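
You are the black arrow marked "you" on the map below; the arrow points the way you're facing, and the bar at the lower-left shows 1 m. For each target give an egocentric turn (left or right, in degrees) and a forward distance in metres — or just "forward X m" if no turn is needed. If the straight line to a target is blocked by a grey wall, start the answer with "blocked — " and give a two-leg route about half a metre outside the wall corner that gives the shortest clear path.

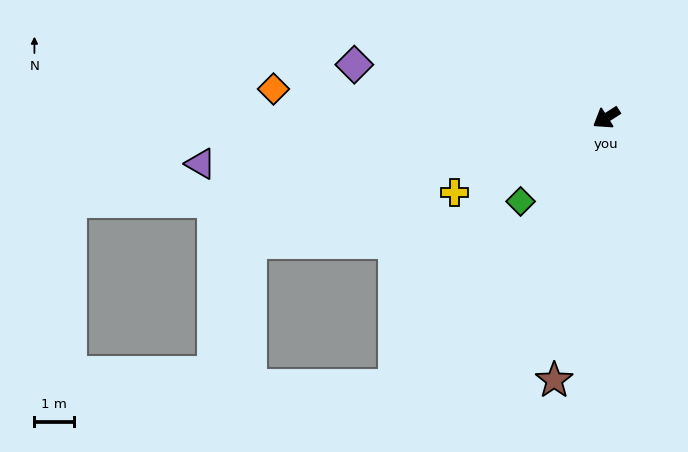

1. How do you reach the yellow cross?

turn right 6°, forward 4.3 m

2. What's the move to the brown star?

turn left 46°, forward 6.8 m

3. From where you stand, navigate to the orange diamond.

turn right 37°, forward 8.5 m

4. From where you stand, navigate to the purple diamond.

turn right 44°, forward 6.5 m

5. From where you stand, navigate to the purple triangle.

turn right 26°, forward 10.4 m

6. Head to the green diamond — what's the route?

turn left 12°, forward 3.0 m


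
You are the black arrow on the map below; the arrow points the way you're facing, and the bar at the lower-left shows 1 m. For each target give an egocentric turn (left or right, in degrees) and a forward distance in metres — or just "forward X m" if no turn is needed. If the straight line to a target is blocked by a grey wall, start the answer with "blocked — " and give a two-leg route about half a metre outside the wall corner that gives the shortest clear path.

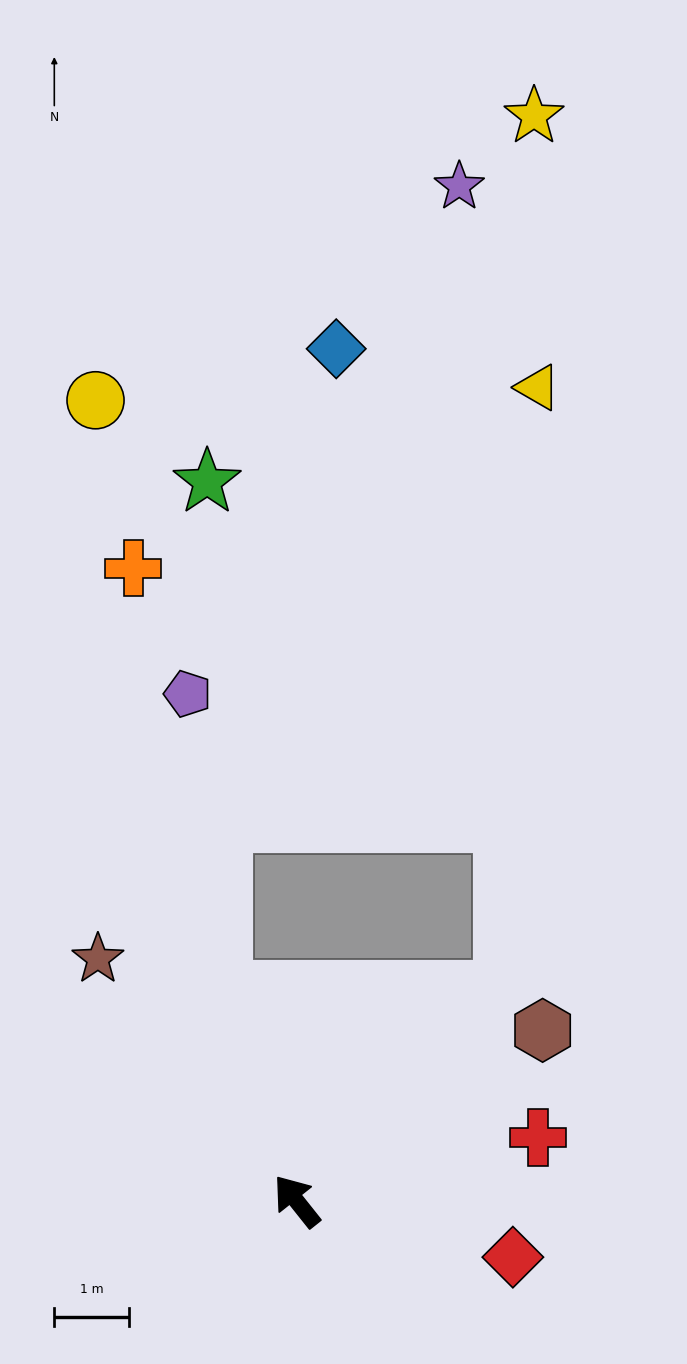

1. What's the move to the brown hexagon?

turn right 94°, forward 4.0 m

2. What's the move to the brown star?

forward 4.2 m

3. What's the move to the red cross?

turn right 114°, forward 3.4 m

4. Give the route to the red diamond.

turn right 143°, forward 3.0 m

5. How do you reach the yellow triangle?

blocked — turn right 84°, forward 4.0 m, then turn left 42°, forward 8.2 m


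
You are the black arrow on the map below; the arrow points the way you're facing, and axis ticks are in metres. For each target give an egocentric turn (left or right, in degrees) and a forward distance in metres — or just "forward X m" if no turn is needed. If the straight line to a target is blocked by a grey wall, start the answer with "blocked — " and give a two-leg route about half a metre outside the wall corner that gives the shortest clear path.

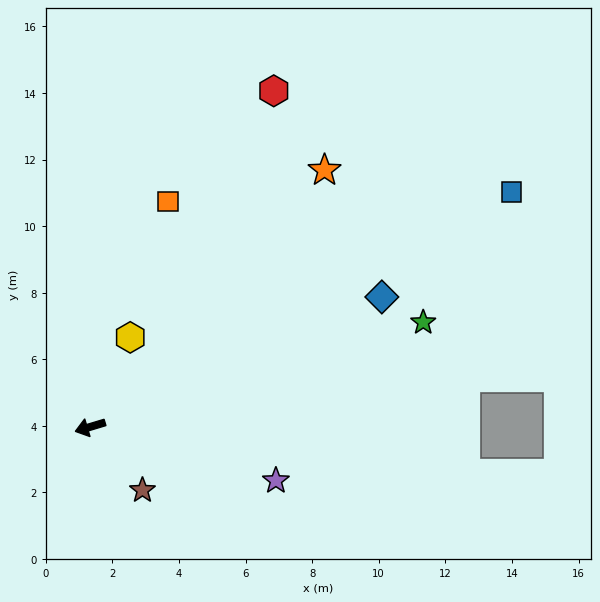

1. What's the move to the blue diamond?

turn right 173°, forward 9.6 m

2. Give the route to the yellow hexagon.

turn right 131°, forward 2.9 m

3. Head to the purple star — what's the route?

turn left 147°, forward 5.8 m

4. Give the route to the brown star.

turn left 113°, forward 2.5 m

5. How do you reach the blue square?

turn right 168°, forward 14.5 m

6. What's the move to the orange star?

turn right 149°, forward 10.4 m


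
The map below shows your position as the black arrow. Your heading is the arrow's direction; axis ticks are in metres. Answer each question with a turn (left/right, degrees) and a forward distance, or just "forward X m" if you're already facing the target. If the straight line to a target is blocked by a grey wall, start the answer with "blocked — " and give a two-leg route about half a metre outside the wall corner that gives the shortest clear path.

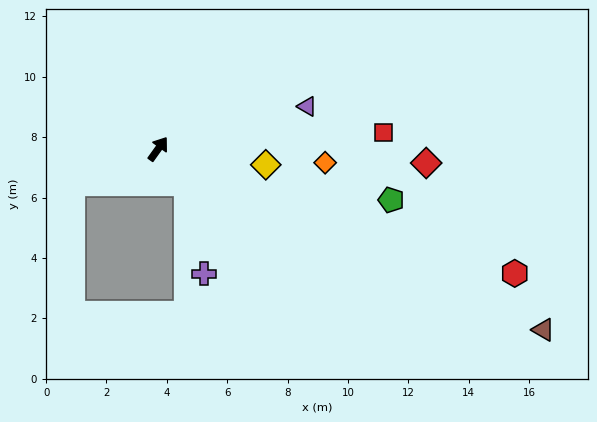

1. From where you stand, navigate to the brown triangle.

turn right 80°, forward 14.1 m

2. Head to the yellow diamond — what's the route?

turn right 63°, forward 3.6 m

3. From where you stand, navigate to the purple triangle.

turn right 39°, forward 5.1 m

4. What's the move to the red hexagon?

turn right 74°, forward 12.5 m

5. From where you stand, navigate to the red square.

turn right 50°, forward 7.5 m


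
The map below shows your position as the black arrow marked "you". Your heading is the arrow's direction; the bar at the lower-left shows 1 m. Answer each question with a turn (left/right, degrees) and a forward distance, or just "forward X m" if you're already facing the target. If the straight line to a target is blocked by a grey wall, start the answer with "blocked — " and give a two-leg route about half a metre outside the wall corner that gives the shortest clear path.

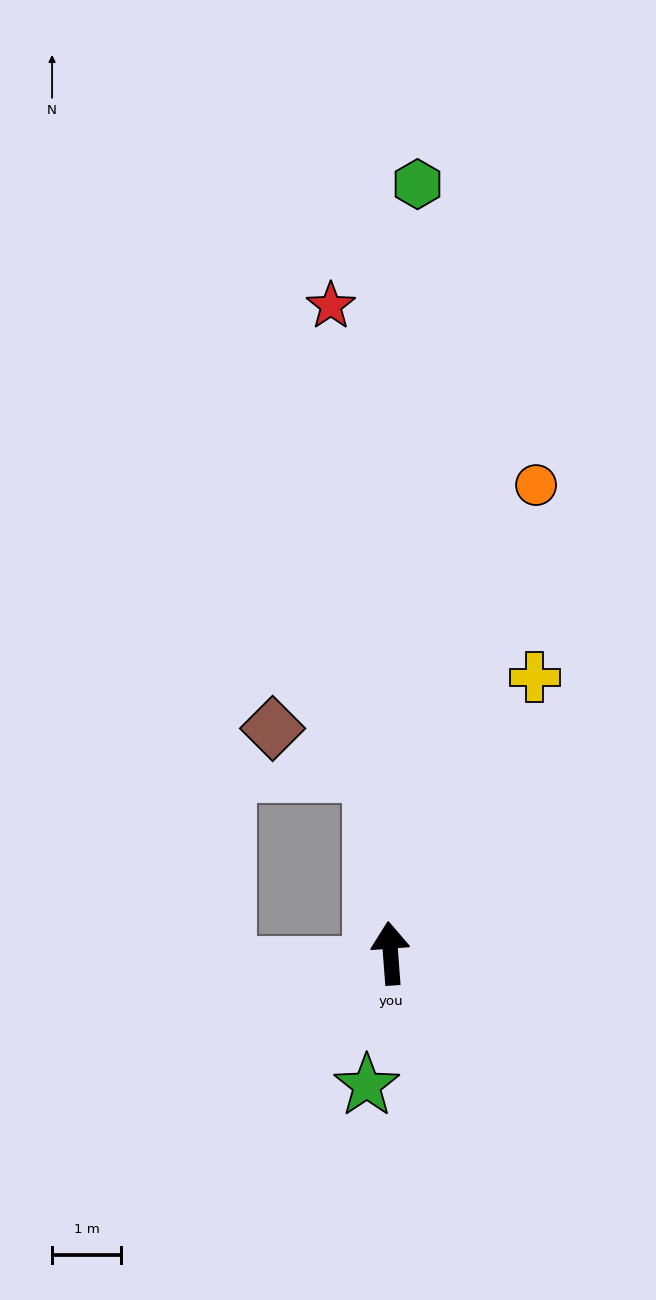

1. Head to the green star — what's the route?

turn left 166°, forward 1.9 m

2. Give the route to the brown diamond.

blocked — forward 2.6 m, then turn left 61°, forward 1.6 m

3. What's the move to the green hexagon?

turn right 6°, forward 11.2 m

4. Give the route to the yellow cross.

turn right 32°, forward 4.5 m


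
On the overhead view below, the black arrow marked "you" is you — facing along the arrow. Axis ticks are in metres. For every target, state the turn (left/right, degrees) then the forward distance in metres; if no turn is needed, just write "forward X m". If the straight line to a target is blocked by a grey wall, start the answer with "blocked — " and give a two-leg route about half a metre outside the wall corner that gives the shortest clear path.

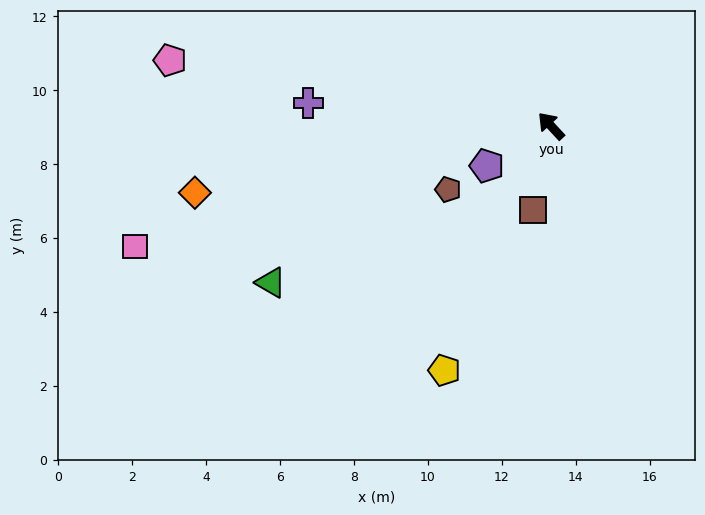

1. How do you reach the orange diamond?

turn left 58°, forward 9.8 m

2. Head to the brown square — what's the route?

turn left 125°, forward 2.3 m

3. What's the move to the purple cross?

turn left 42°, forward 6.6 m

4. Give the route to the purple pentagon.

turn left 79°, forward 2.0 m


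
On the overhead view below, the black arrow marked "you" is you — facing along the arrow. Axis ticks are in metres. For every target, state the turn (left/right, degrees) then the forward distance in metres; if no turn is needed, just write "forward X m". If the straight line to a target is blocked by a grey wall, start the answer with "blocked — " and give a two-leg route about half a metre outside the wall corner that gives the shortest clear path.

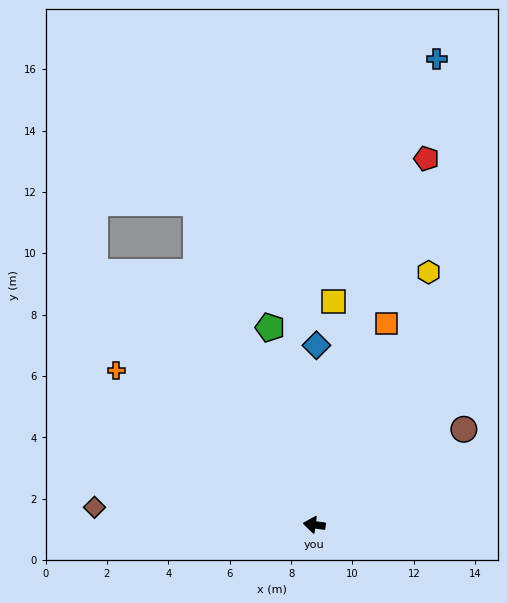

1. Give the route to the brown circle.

turn right 140°, forward 5.8 m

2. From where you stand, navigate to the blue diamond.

turn right 83°, forward 5.8 m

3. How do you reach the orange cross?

turn right 30°, forward 8.2 m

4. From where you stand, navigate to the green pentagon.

turn right 70°, forward 6.6 m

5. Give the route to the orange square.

turn right 102°, forward 7.0 m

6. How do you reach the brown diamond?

turn left 3°, forward 7.2 m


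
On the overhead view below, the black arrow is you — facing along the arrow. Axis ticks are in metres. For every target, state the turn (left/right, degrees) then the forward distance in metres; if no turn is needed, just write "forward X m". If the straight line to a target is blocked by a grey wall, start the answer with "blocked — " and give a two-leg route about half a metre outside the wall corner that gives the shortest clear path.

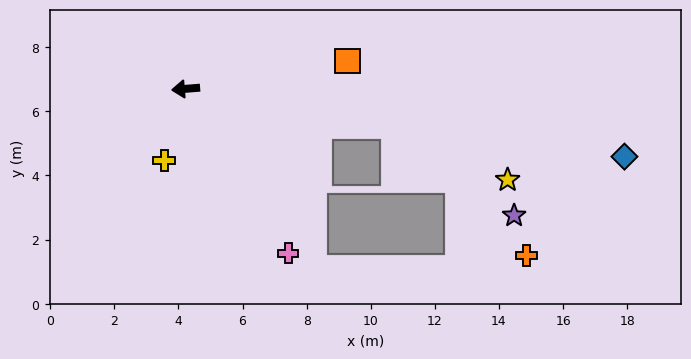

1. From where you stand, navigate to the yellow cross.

turn left 69°, forward 2.3 m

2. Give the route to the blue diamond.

turn left 167°, forward 13.9 m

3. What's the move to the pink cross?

turn left 117°, forward 6.0 m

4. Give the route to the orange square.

turn right 175°, forward 5.1 m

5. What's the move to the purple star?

blocked — turn left 165°, forward 6.6 m, then turn right 27°, forward 4.7 m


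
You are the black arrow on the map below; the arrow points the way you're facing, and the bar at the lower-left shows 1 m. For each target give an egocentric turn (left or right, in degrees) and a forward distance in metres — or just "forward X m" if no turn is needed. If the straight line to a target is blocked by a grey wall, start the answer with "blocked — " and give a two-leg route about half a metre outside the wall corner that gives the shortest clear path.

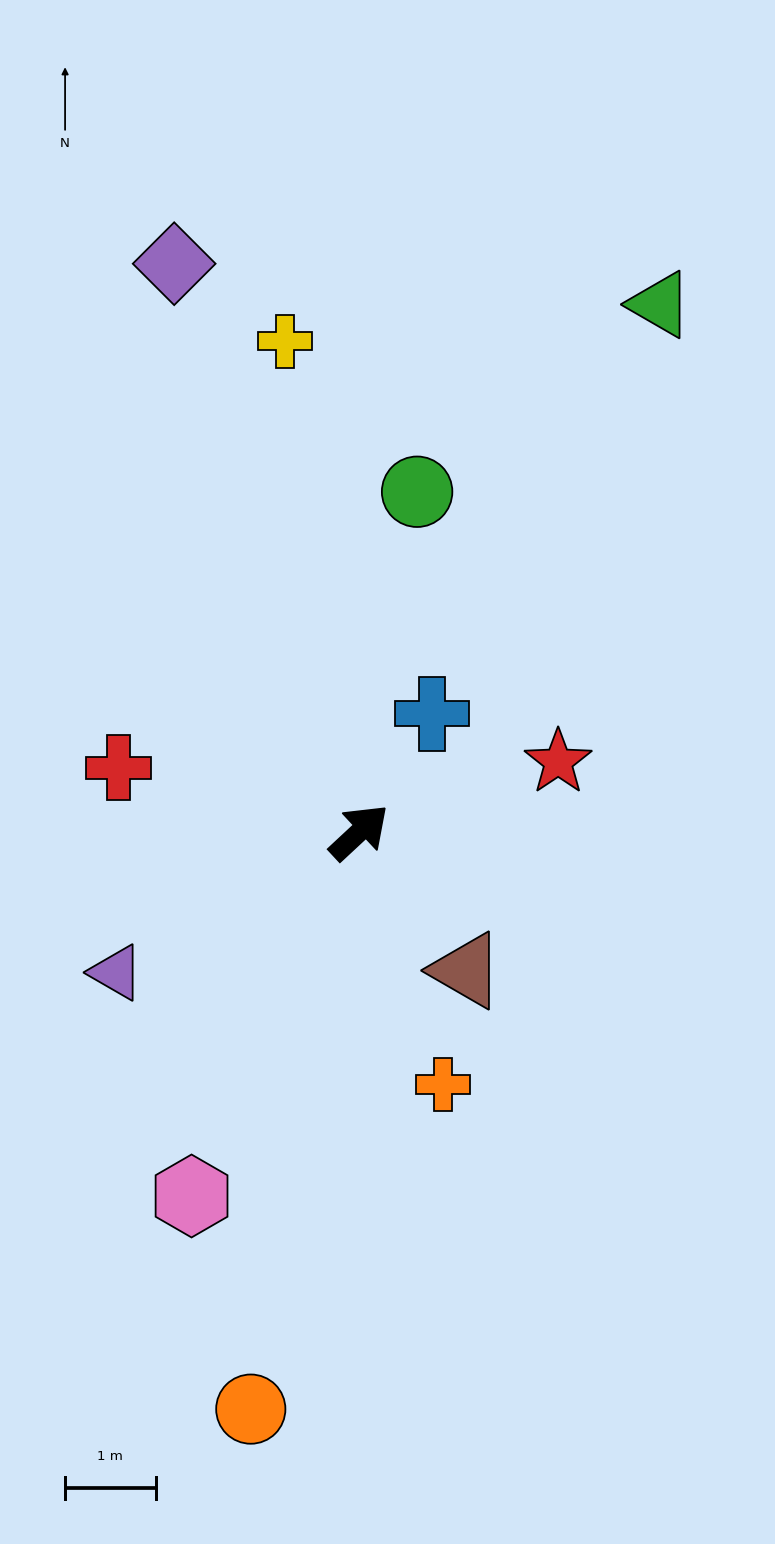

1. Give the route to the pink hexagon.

turn right 158°, forward 4.4 m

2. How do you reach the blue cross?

turn left 15°, forward 1.5 m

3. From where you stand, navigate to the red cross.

turn left 122°, forward 2.7 m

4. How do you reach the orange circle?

turn right 144°, forward 6.5 m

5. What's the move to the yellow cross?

turn left 56°, forward 5.5 m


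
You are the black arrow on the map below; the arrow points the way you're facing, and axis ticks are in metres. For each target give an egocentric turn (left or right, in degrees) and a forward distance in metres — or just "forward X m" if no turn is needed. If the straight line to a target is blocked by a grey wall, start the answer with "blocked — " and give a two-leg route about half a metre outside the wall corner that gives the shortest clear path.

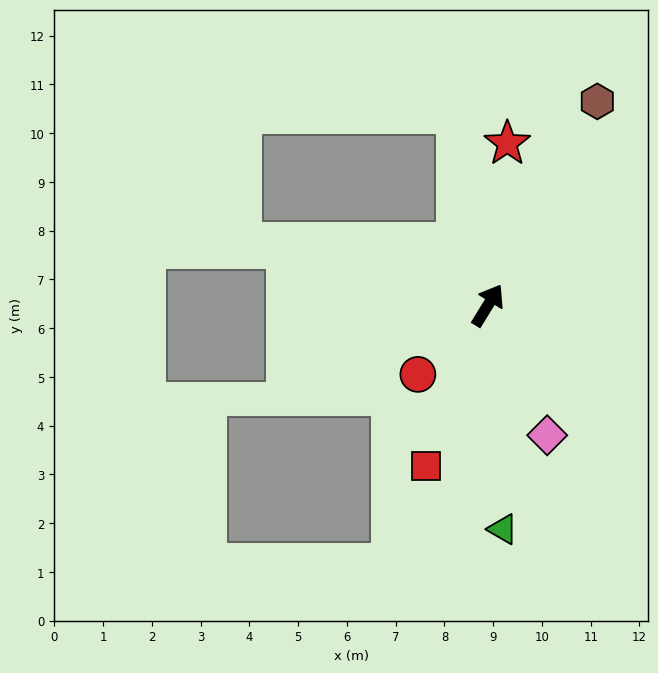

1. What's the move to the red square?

turn right 170°, forward 3.5 m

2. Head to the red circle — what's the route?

turn left 166°, forward 2.0 m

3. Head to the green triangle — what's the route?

turn right 145°, forward 4.6 m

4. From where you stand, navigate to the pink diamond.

turn right 124°, forward 2.9 m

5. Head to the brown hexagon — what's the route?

turn left 3°, forward 4.7 m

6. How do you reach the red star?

turn left 25°, forward 3.3 m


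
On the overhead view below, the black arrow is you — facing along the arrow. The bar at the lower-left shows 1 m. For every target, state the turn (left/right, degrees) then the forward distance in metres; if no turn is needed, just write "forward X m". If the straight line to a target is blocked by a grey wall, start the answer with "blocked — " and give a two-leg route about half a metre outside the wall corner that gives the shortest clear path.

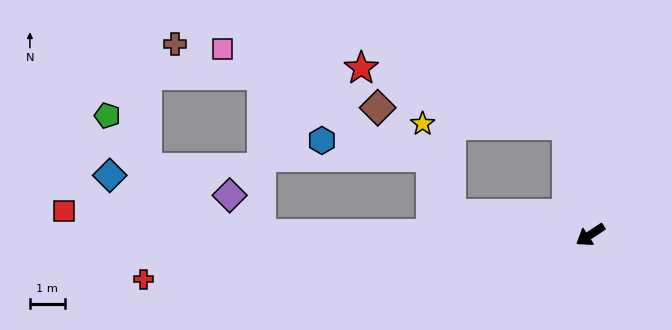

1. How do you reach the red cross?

turn right 28°, forward 13.0 m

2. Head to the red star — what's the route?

blocked — turn right 111°, forward 3.2 m, then turn left 62°, forward 6.2 m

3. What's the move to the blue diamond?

blocked — turn right 34°, forward 9.5 m, then turn right 20°, forward 4.7 m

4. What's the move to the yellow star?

blocked — turn right 42°, forward 4.0 m, then turn right 63°, forward 2.7 m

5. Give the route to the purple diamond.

blocked — turn right 34°, forward 9.5 m, then turn right 49°, forward 1.4 m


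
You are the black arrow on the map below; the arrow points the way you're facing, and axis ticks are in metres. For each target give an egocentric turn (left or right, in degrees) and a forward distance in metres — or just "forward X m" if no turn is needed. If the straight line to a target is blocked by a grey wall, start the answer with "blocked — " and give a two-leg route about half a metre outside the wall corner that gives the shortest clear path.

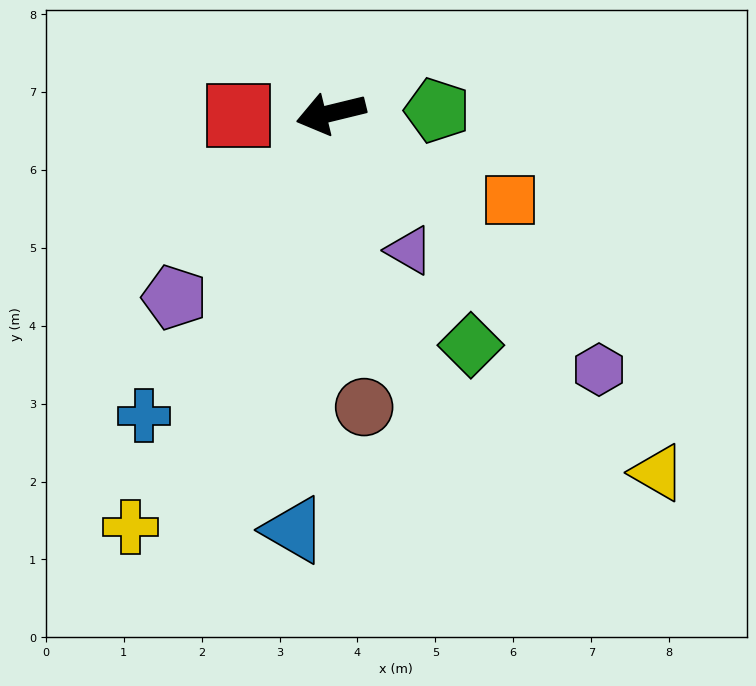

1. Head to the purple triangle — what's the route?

turn left 106°, forward 2.0 m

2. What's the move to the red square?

turn right 12°, forward 1.2 m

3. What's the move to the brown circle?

turn left 83°, forward 3.8 m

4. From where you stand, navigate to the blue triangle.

turn left 71°, forward 5.4 m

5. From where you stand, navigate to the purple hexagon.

turn left 123°, forward 4.8 m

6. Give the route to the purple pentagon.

turn left 36°, forward 3.1 m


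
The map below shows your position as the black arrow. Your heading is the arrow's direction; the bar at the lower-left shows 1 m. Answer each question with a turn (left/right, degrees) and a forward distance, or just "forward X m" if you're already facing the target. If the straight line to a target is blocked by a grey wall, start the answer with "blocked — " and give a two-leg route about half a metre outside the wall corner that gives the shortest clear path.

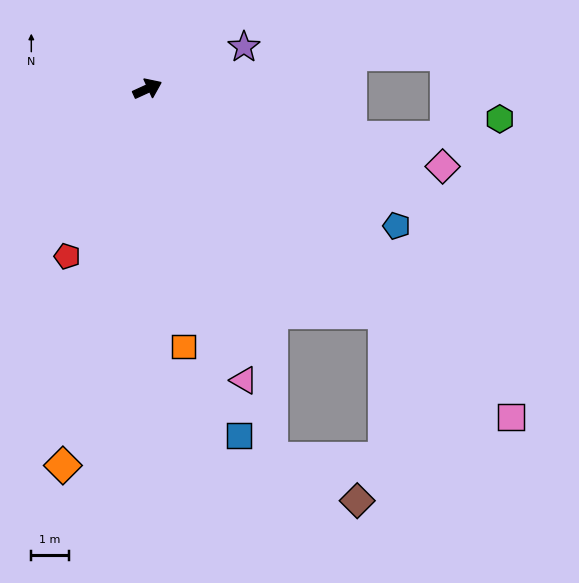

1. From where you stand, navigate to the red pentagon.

turn right 140°, forward 5.0 m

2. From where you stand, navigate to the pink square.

turn right 67°, forward 13.1 m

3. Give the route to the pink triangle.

turn right 96°, forward 8.2 m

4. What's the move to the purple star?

forward 2.8 m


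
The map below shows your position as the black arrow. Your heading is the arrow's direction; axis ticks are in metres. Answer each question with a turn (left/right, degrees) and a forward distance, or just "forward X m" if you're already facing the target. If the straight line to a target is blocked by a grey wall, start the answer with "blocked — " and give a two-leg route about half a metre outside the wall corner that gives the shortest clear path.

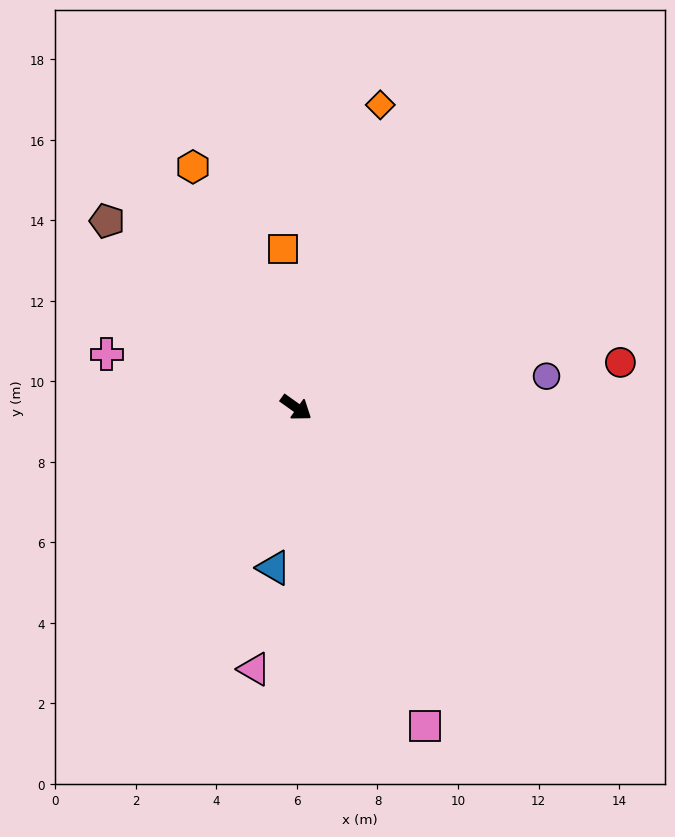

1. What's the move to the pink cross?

turn right 160°, forward 4.9 m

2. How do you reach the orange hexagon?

turn left 149°, forward 6.5 m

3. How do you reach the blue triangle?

turn right 62°, forward 4.0 m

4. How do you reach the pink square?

turn right 32°, forward 8.5 m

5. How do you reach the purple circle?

turn left 43°, forward 6.3 m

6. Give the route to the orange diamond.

turn left 110°, forward 7.8 m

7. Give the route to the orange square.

turn left 130°, forward 4.0 m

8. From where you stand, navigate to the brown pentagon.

turn left 171°, forward 6.6 m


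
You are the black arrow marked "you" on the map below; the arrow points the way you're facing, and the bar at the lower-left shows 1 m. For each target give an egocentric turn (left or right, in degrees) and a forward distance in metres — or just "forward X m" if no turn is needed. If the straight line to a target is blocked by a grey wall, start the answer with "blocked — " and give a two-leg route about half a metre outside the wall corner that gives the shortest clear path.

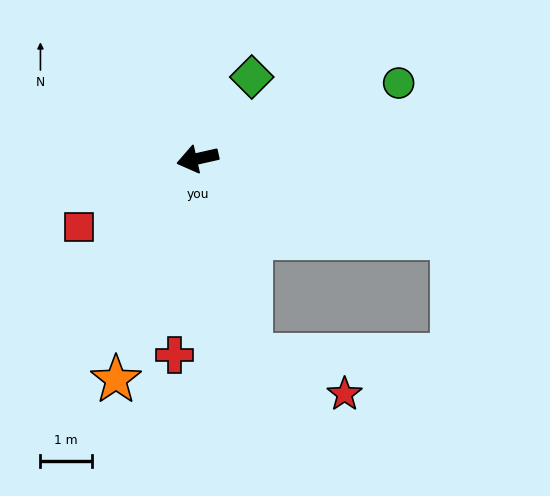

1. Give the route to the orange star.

turn left 57°, forward 4.6 m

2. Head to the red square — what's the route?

turn left 17°, forward 2.7 m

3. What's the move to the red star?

blocked — turn left 92°, forward 4.0 m, then turn left 53°, forward 2.0 m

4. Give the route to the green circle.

turn right 172°, forward 4.2 m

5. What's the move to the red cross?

turn left 71°, forward 3.9 m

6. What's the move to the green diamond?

turn right 136°, forward 1.9 m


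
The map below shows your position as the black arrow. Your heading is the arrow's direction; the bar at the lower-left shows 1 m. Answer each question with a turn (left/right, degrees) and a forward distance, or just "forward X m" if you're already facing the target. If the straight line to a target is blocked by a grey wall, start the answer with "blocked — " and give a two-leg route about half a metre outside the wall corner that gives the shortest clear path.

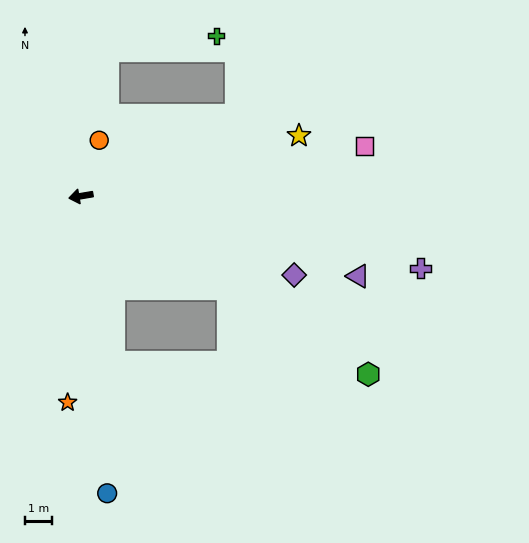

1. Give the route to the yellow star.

turn right 174°, forward 8.4 m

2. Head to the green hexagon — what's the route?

turn left 139°, forward 12.6 m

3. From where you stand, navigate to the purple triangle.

turn left 154°, forward 10.7 m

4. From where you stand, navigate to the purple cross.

turn left 158°, forward 12.9 m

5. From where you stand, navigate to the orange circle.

turn right 118°, forward 2.2 m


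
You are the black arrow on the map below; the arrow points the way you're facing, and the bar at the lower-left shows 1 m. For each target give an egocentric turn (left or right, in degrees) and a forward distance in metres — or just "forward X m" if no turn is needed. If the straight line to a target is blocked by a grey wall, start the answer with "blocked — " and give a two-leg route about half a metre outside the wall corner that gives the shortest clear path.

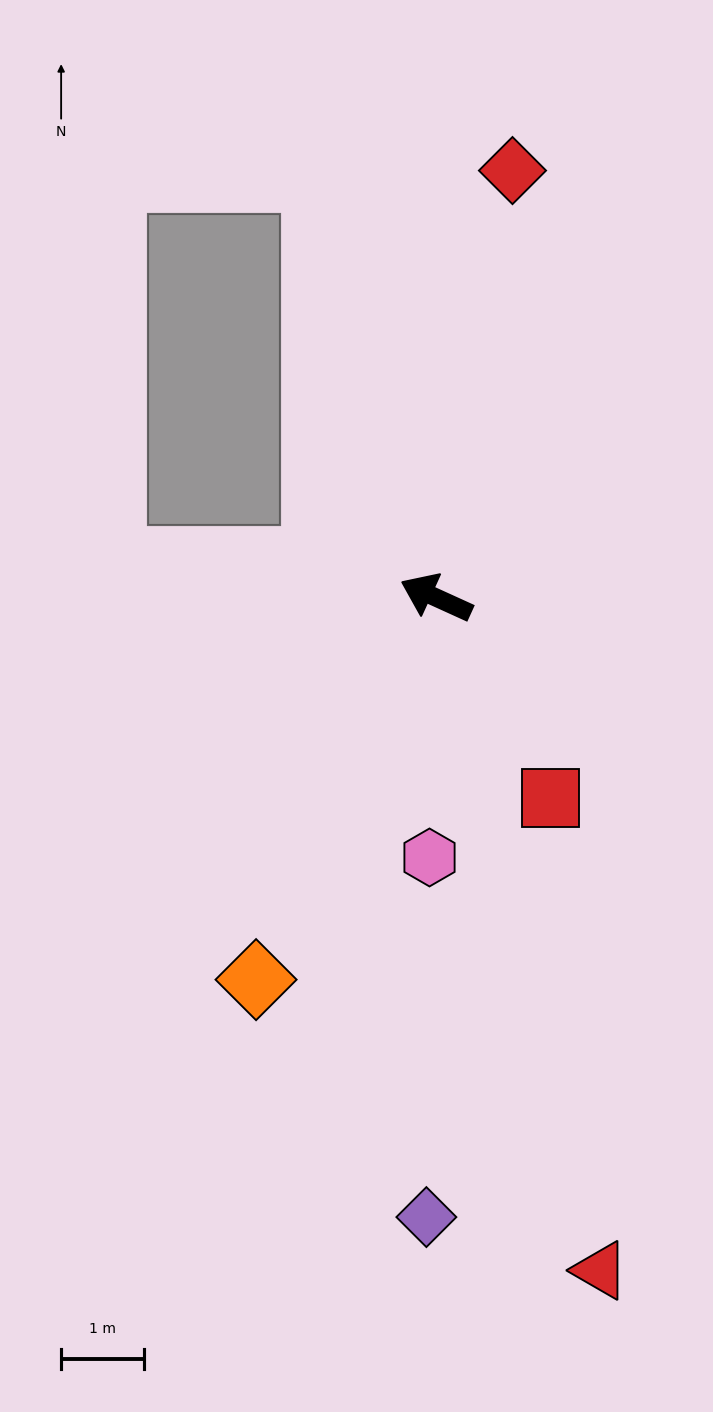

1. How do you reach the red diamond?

turn right 76°, forward 5.2 m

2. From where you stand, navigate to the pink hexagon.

turn left 113°, forward 3.1 m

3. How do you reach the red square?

turn left 144°, forward 2.8 m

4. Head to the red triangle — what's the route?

turn left 128°, forward 8.3 m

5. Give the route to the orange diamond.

turn left 89°, forward 5.1 m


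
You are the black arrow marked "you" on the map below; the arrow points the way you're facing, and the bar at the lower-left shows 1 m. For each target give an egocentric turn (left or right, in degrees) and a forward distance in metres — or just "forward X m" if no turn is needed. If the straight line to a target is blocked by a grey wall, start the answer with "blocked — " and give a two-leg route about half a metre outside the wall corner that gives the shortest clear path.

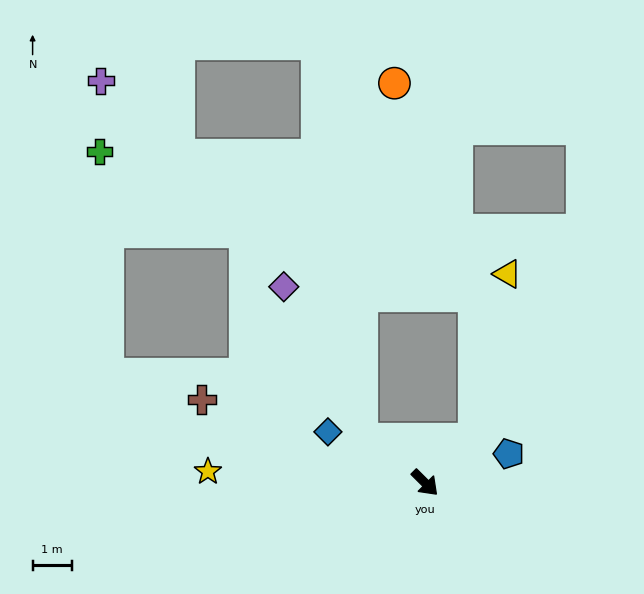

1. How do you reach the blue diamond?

turn right 163°, forward 2.8 m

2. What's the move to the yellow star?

turn right 138°, forward 5.5 m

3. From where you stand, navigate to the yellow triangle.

blocked — turn left 86°, forward 1.7 m, then turn left 38°, forward 4.3 m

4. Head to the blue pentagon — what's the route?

turn left 64°, forward 2.3 m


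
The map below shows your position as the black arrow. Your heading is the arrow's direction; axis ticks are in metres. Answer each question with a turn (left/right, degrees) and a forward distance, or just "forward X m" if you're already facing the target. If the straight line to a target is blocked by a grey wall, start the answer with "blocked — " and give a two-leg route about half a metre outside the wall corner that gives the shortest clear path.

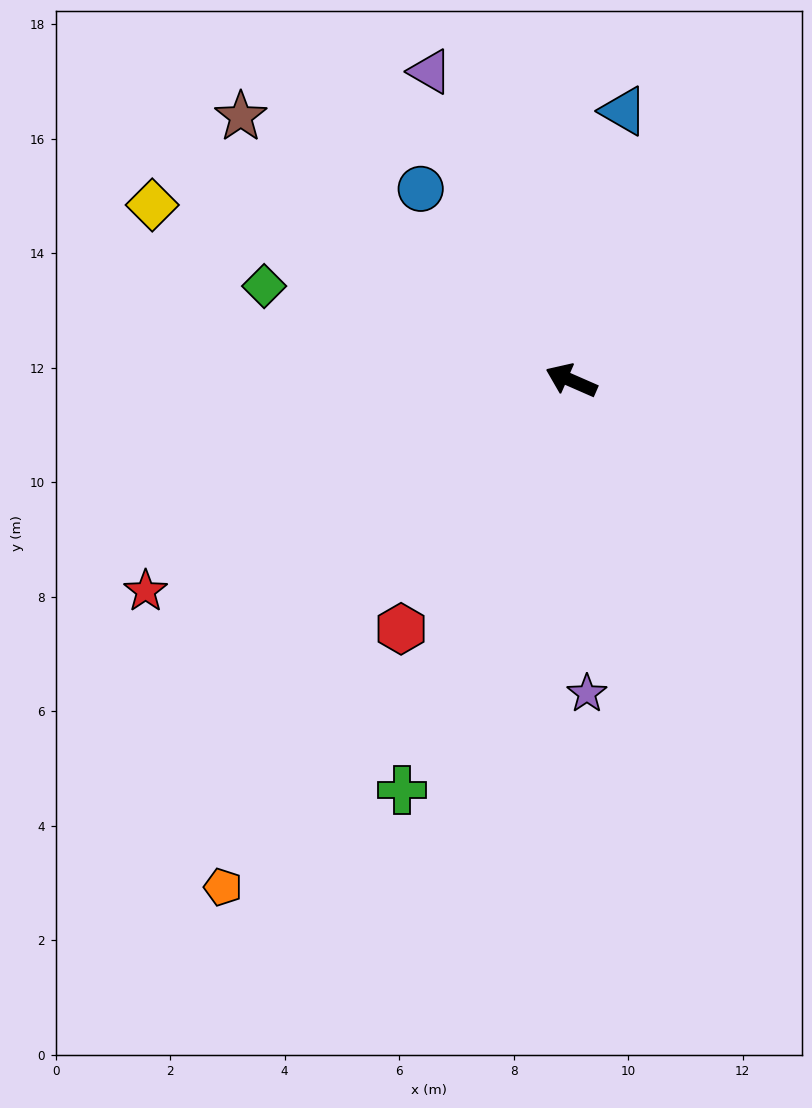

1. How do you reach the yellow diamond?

forward 7.9 m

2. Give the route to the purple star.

turn left 117°, forward 5.5 m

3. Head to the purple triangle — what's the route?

turn right 42°, forward 5.9 m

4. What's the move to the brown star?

turn right 15°, forward 7.4 m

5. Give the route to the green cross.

turn left 91°, forward 7.7 m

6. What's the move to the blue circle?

turn right 28°, forward 4.3 m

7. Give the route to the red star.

turn left 50°, forward 8.3 m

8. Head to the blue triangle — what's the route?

turn right 77°, forward 4.8 m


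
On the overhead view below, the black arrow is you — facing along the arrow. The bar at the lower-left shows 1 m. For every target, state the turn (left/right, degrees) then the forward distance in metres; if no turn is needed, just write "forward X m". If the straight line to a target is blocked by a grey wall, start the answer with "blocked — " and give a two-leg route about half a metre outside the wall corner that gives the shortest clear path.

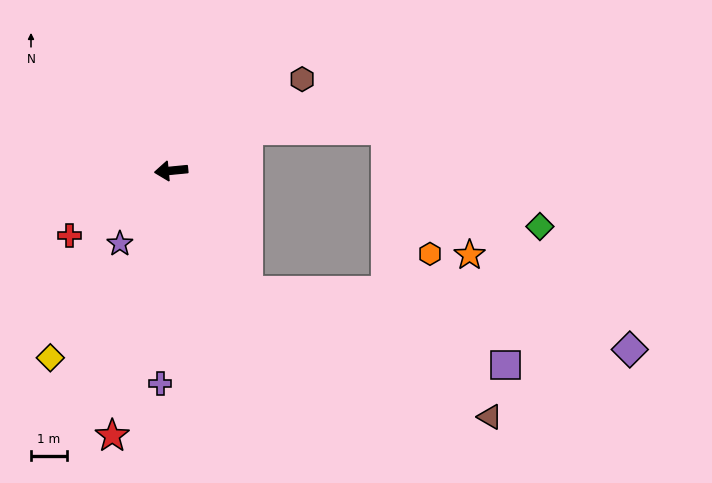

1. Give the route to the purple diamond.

blocked — turn left 117°, forward 4.0 m, then turn left 49°, forward 10.8 m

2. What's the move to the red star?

turn left 72°, forward 7.6 m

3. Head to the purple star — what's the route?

turn left 49°, forward 2.5 m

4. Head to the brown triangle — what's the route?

blocked — turn left 117°, forward 4.0 m, then turn left 30°, forward 7.7 m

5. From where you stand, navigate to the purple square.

blocked — turn left 117°, forward 4.0 m, then turn left 41°, forward 7.5 m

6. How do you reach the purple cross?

turn left 82°, forward 6.0 m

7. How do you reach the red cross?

turn left 27°, forward 3.4 m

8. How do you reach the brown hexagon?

turn right 151°, forward 4.5 m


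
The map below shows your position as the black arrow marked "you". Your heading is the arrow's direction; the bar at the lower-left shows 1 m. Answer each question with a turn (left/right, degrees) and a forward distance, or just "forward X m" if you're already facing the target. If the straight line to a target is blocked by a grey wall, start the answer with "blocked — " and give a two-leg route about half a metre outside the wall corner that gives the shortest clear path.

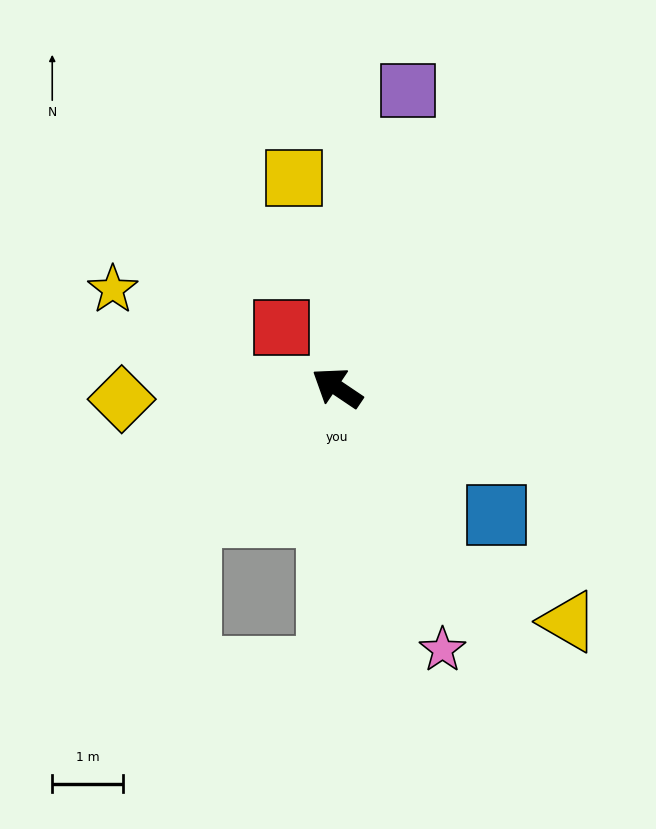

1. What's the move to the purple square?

turn right 69°, forward 4.3 m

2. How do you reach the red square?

turn right 13°, forward 1.2 m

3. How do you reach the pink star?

turn left 146°, forward 4.0 m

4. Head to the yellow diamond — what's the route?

turn left 37°, forward 3.0 m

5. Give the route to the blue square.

turn left 175°, forward 2.9 m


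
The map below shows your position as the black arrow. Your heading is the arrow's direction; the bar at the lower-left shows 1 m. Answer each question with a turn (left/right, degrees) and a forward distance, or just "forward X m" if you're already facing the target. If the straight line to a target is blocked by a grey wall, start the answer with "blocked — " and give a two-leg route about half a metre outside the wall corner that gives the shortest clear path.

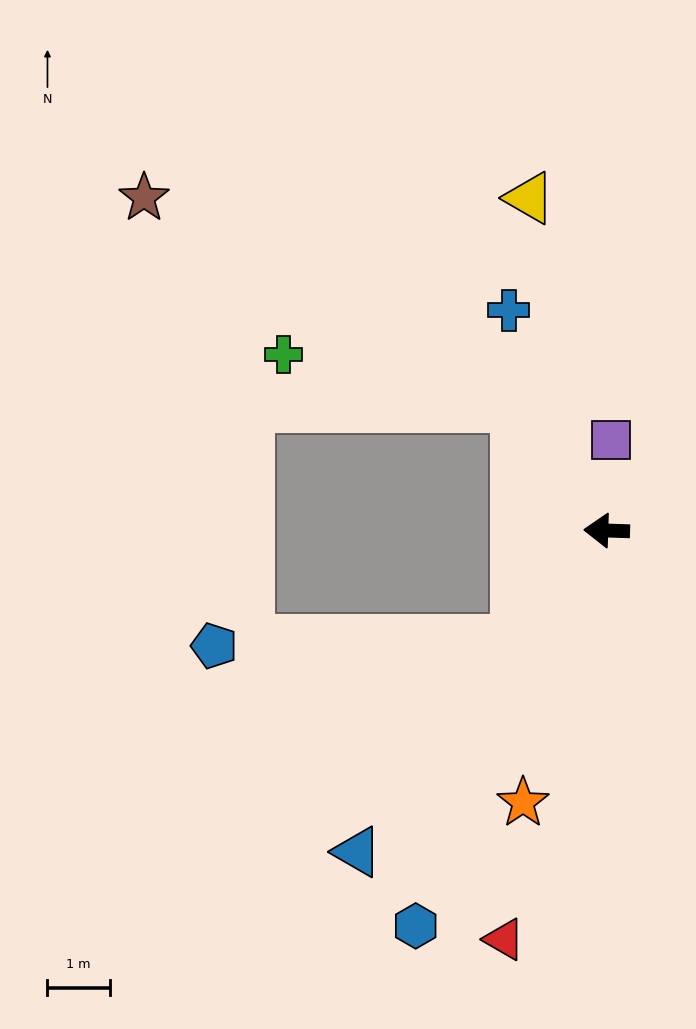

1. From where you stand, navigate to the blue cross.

turn right 64°, forward 3.9 m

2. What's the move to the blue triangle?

turn left 54°, forward 6.5 m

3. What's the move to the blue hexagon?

turn left 66°, forward 7.1 m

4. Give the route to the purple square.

turn right 91°, forward 1.5 m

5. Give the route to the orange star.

turn left 75°, forward 4.6 m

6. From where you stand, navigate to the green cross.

blocked — turn right 52°, forward 2.5 m, then turn left 42°, forward 3.8 m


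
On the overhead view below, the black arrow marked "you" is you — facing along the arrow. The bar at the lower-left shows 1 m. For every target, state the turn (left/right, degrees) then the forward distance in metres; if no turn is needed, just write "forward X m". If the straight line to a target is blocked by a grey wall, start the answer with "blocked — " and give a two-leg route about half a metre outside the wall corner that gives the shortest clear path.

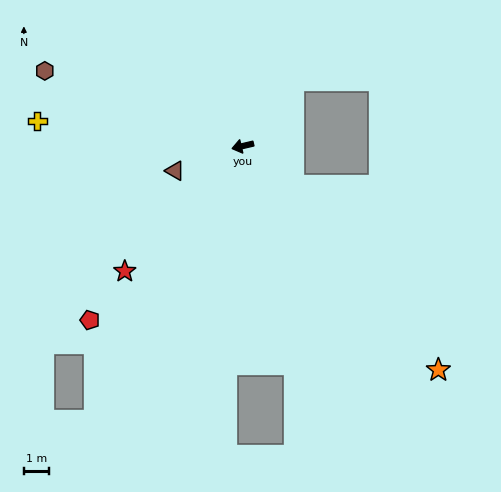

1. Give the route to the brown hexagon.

turn right 34°, forward 8.4 m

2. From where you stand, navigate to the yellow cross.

turn right 20°, forward 8.3 m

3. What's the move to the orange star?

turn left 118°, forward 11.9 m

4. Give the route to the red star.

turn left 34°, forward 6.9 m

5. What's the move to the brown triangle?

turn left 7°, forward 2.9 m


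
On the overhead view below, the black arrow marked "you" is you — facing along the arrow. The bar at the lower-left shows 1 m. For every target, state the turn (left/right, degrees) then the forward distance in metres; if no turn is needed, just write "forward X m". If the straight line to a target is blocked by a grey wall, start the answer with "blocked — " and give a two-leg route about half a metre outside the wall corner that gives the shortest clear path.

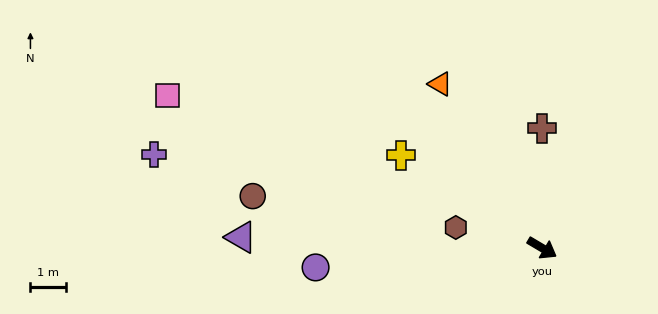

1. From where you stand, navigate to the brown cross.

turn left 121°, forward 3.4 m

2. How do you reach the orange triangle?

turn left 152°, forward 5.5 m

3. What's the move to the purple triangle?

turn right 151°, forward 8.5 m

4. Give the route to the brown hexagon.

turn right 163°, forward 2.5 m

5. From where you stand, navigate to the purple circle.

turn right 144°, forward 6.4 m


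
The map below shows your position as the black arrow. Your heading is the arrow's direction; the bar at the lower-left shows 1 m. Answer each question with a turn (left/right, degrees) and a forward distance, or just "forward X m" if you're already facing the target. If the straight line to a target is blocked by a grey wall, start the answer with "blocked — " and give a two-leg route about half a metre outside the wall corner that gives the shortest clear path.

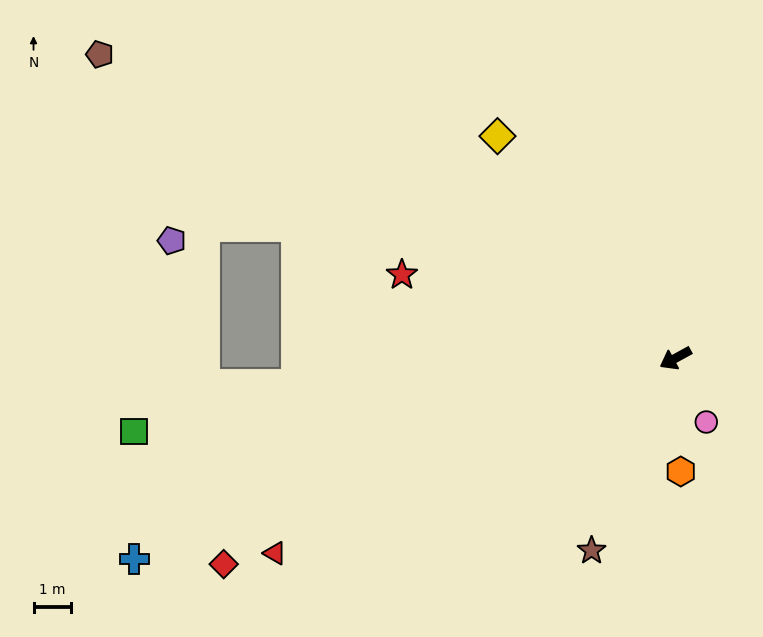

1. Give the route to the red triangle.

turn right 3°, forward 11.8 m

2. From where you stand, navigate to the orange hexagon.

turn left 64°, forward 3.0 m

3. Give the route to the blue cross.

turn right 8°, forward 15.3 m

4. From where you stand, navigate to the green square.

turn right 21°, forward 14.5 m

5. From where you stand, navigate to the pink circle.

turn left 87°, forward 1.9 m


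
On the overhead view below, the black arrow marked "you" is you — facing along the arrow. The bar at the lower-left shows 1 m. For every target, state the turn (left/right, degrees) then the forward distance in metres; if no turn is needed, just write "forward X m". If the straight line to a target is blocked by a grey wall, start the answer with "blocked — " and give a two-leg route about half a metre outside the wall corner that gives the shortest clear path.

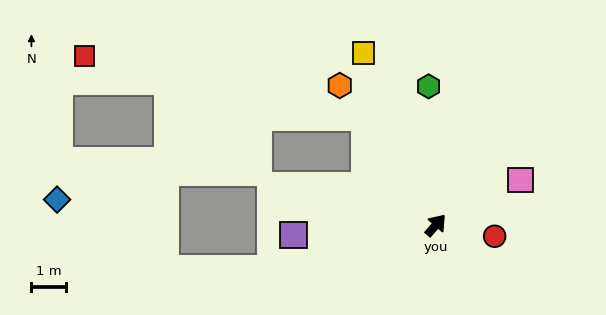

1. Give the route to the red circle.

turn right 60°, forward 1.7 m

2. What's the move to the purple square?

turn left 135°, forward 4.1 m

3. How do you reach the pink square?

turn right 21°, forward 2.8 m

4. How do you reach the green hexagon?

turn left 44°, forward 4.0 m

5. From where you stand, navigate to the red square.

blocked — turn left 74°, forward 3.7 m, then turn left 45°, forward 8.3 m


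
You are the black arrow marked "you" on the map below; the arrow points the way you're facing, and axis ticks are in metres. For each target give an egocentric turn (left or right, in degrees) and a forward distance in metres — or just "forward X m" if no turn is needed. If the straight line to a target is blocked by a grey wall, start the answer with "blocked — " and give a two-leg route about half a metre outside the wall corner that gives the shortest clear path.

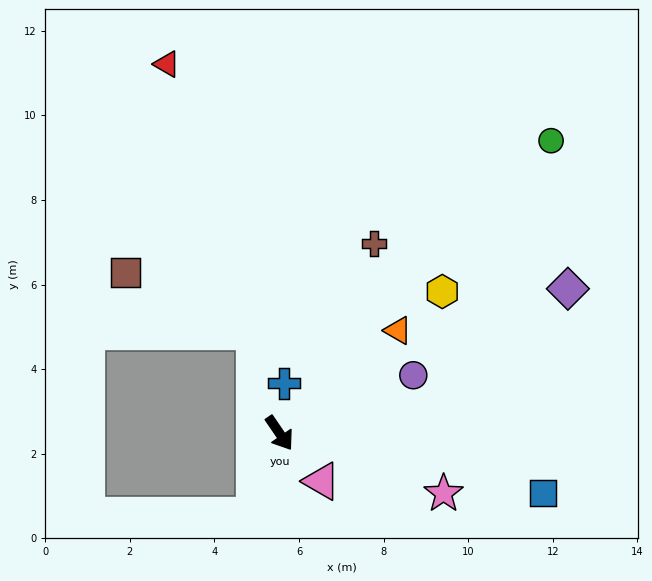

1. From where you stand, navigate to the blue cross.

turn left 140°, forward 1.2 m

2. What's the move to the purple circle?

turn left 79°, forward 3.4 m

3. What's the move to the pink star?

turn left 35°, forward 4.1 m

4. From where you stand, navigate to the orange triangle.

turn left 97°, forward 3.7 m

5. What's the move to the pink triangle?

turn left 7°, forward 1.5 m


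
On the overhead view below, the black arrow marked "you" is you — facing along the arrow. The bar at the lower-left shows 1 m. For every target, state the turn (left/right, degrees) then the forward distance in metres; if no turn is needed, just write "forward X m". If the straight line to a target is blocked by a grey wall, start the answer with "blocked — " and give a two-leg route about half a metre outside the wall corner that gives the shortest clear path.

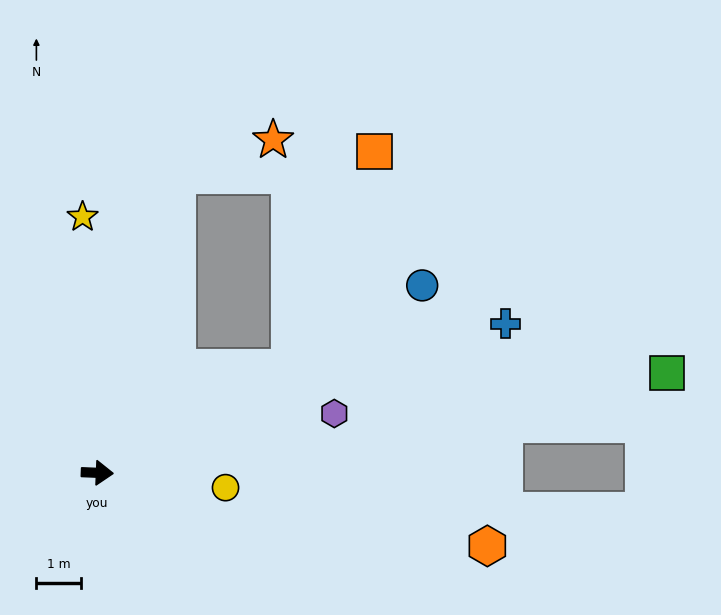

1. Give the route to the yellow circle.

turn right 4°, forward 2.9 m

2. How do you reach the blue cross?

turn left 22°, forward 9.8 m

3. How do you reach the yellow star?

turn left 96°, forward 5.8 m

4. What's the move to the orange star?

blocked — turn left 77°, forward 7.0 m, then turn right 55°, forward 2.3 m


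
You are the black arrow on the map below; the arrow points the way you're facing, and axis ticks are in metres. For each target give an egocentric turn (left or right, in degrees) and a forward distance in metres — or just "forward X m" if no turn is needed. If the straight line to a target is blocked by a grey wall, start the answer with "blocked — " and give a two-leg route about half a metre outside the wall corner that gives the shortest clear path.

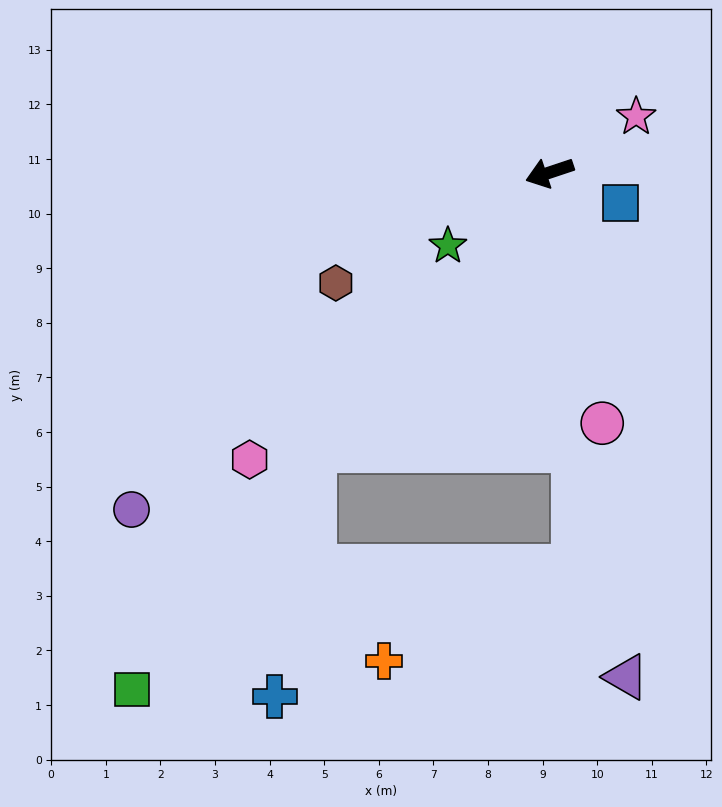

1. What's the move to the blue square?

turn left 138°, forward 1.4 m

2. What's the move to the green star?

turn left 17°, forward 2.3 m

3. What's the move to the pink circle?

turn left 83°, forward 4.7 m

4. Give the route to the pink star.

turn right 166°, forward 1.9 m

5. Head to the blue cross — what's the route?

blocked — turn left 31°, forward 6.7 m, then turn left 32°, forward 4.6 m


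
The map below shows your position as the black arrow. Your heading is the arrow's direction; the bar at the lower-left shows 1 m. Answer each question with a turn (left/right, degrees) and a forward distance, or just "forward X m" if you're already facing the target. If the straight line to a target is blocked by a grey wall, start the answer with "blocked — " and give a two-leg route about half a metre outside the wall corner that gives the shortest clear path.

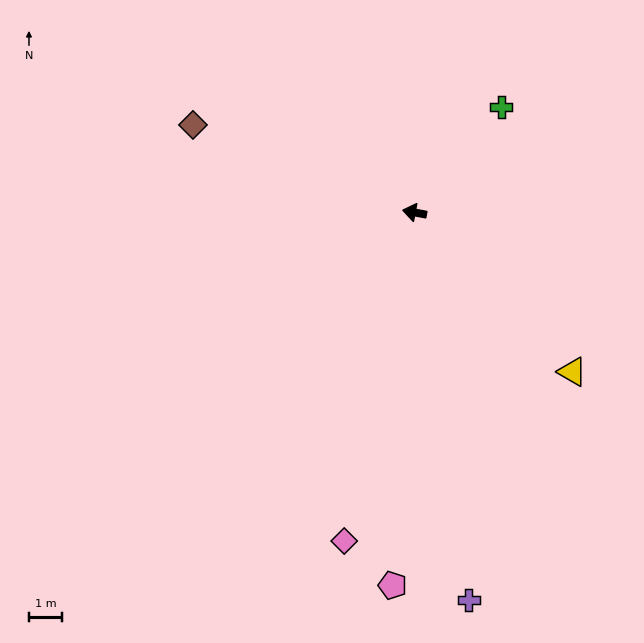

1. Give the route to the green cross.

turn right 119°, forward 4.1 m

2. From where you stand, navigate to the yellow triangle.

turn left 145°, forward 6.7 m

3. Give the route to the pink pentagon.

turn left 97°, forward 11.2 m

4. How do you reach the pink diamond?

turn left 89°, forward 10.1 m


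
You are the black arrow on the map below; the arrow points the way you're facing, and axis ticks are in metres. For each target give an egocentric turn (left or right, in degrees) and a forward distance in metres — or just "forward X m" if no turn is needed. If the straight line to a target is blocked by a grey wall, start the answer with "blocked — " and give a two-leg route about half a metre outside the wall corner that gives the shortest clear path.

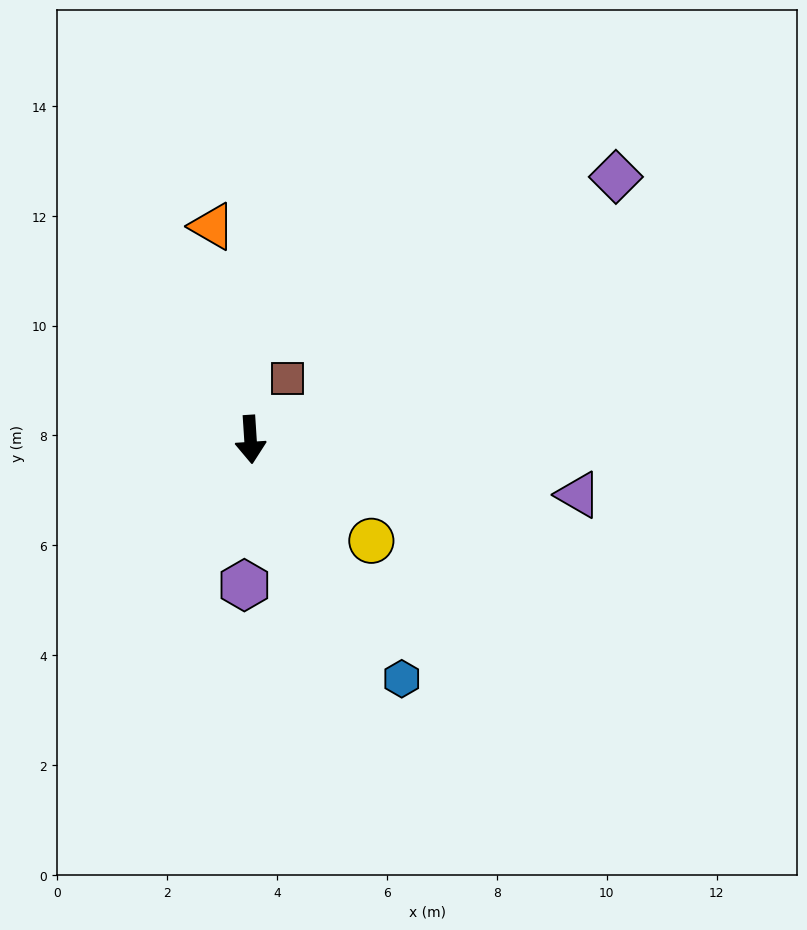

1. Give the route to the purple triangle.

turn left 77°, forward 6.1 m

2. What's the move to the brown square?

turn left 145°, forward 1.3 m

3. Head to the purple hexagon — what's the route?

turn right 6°, forward 2.7 m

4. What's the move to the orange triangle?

turn right 174°, forward 3.9 m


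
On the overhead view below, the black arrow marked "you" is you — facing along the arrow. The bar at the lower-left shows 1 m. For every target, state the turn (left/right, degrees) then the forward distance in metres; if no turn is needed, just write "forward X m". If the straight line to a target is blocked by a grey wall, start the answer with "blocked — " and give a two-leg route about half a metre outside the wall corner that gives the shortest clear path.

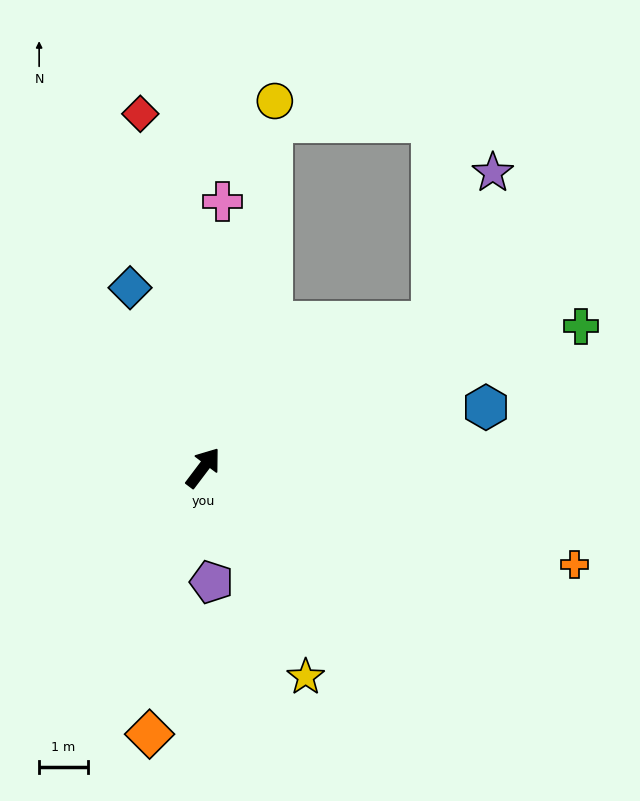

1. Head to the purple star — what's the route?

blocked — turn right 20°, forward 5.6 m, then turn left 35°, forward 3.3 m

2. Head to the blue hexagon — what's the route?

turn right 41°, forward 6.0 m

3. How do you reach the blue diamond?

turn left 59°, forward 4.0 m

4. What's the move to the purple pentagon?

turn right 139°, forward 2.4 m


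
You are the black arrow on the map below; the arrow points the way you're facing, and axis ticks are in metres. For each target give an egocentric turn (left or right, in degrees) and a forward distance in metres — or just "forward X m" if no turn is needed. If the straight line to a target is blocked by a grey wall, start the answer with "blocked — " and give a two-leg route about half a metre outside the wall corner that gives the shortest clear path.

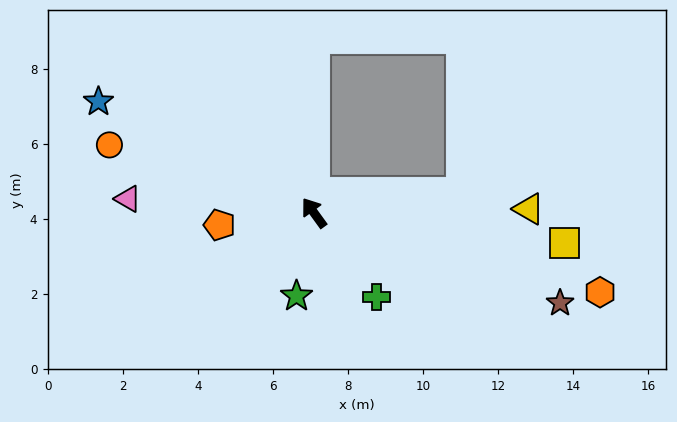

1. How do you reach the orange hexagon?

turn right 141°, forward 7.9 m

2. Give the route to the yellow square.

turn right 133°, forward 6.7 m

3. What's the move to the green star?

turn left 132°, forward 2.3 m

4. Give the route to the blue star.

turn left 27°, forward 6.5 m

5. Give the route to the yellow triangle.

turn right 125°, forward 5.7 m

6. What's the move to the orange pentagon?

turn left 61°, forward 2.5 m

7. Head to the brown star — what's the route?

turn right 146°, forward 7.0 m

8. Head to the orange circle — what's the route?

turn left 36°, forward 5.7 m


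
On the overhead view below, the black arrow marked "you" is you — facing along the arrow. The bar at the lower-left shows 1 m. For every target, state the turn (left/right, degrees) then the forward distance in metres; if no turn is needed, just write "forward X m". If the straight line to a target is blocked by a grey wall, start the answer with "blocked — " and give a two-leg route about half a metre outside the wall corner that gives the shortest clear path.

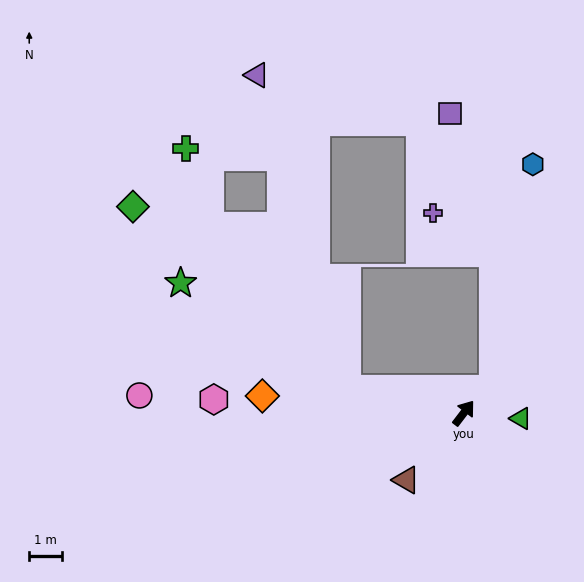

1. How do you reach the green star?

blocked — turn left 116°, forward 3.6 m, then turn right 21°, forward 6.0 m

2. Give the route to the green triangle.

turn right 58°, forward 1.7 m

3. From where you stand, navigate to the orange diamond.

turn left 123°, forward 6.2 m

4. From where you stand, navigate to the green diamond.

blocked — turn left 116°, forward 3.6 m, then turn right 29°, forward 8.6 m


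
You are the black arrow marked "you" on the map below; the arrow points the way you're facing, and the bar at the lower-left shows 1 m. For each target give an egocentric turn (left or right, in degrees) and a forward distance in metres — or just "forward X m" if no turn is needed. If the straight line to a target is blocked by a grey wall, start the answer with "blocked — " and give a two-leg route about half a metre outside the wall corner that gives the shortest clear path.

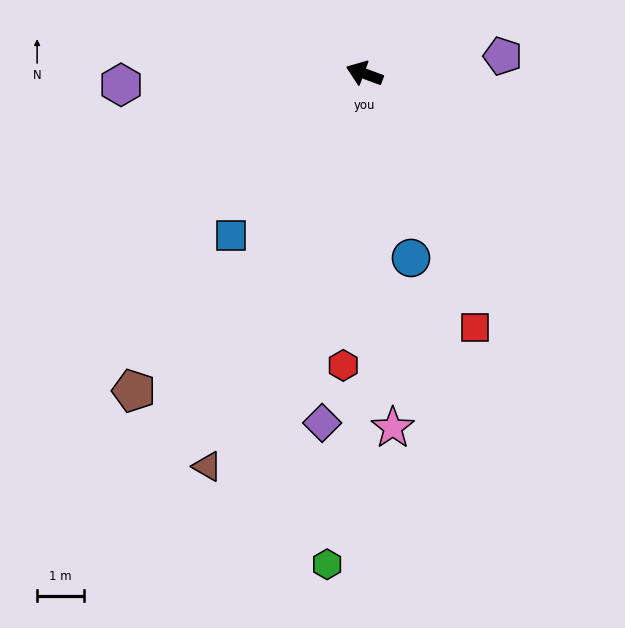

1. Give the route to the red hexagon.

turn left 106°, forward 6.3 m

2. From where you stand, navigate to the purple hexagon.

turn left 23°, forward 5.2 m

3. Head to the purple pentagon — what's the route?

turn right 152°, forward 3.0 m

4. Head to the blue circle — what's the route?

turn left 125°, forward 4.1 m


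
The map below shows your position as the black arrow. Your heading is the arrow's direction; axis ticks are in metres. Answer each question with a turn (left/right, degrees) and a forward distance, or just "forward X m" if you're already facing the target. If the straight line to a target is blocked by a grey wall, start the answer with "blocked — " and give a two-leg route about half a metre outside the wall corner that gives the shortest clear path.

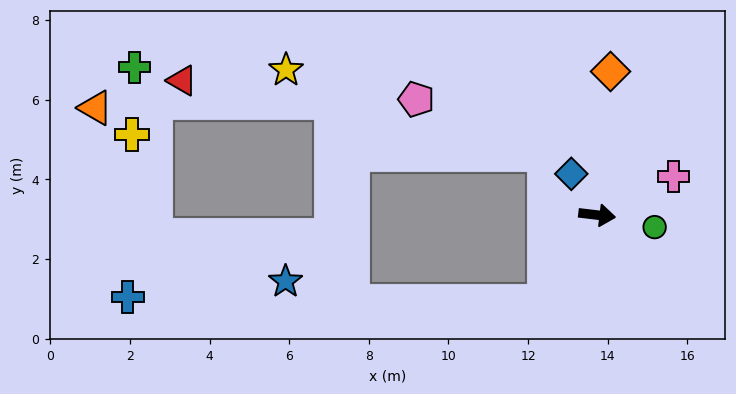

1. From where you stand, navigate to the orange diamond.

turn left 91°, forward 3.6 m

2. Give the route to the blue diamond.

turn left 129°, forward 1.2 m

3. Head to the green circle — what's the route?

turn right 5°, forward 1.5 m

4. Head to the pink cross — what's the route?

turn left 33°, forward 2.1 m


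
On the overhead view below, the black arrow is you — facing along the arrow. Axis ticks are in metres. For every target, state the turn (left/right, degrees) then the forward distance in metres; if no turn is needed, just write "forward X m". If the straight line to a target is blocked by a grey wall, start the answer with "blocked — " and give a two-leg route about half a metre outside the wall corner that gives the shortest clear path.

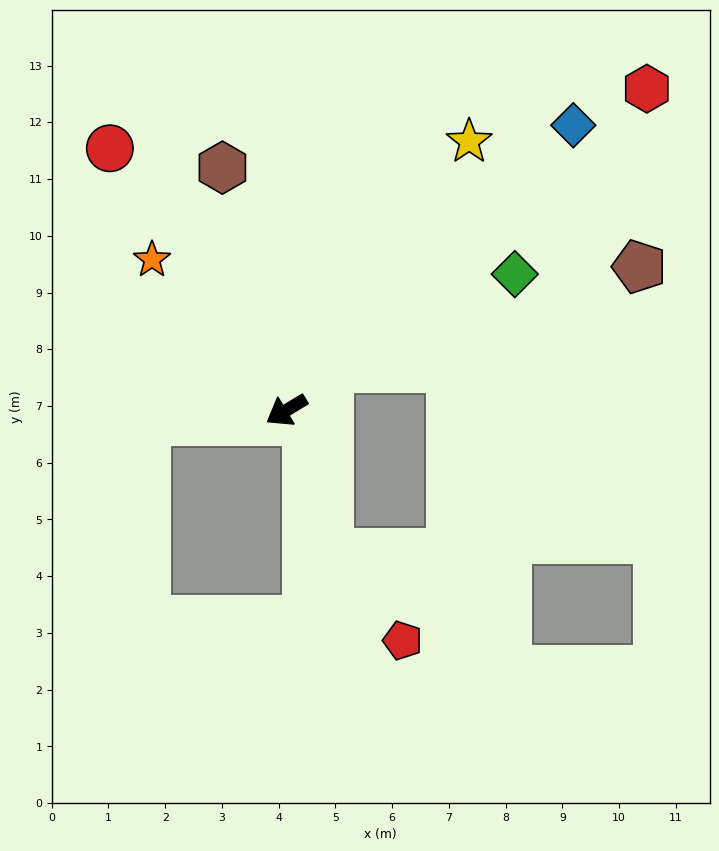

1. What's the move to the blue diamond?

turn right 166°, forward 7.1 m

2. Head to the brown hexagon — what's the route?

turn right 106°, forward 4.4 m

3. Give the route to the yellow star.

turn right 155°, forward 5.7 m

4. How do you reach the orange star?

turn right 79°, forward 3.6 m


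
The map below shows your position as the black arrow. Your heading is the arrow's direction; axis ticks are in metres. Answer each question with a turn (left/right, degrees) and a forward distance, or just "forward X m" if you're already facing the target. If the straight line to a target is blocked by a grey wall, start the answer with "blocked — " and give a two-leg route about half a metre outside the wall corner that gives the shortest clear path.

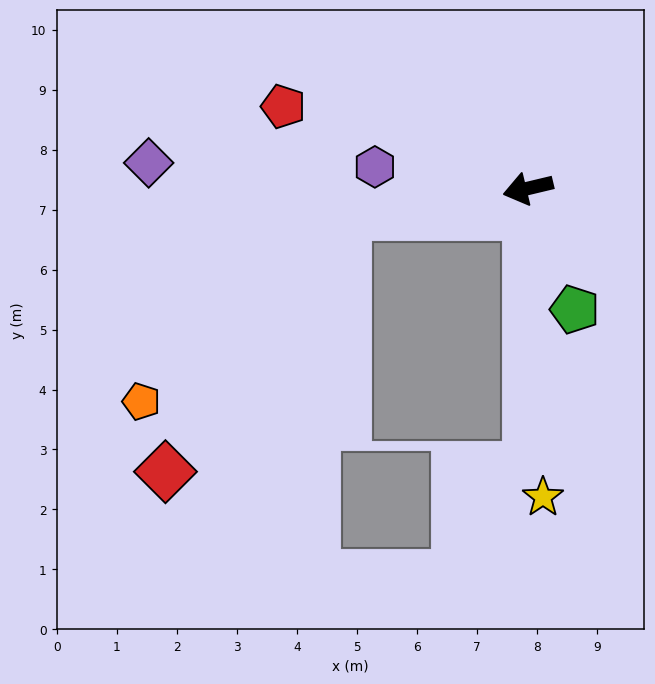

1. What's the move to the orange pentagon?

blocked — turn right 5°, forward 3.1 m, then turn left 34°, forward 4.6 m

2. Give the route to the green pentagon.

turn left 98°, forward 2.2 m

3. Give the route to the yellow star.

turn left 79°, forward 5.2 m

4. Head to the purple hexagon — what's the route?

turn right 21°, forward 2.6 m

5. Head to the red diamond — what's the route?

blocked — turn right 5°, forward 3.1 m, then turn left 46°, forward 5.2 m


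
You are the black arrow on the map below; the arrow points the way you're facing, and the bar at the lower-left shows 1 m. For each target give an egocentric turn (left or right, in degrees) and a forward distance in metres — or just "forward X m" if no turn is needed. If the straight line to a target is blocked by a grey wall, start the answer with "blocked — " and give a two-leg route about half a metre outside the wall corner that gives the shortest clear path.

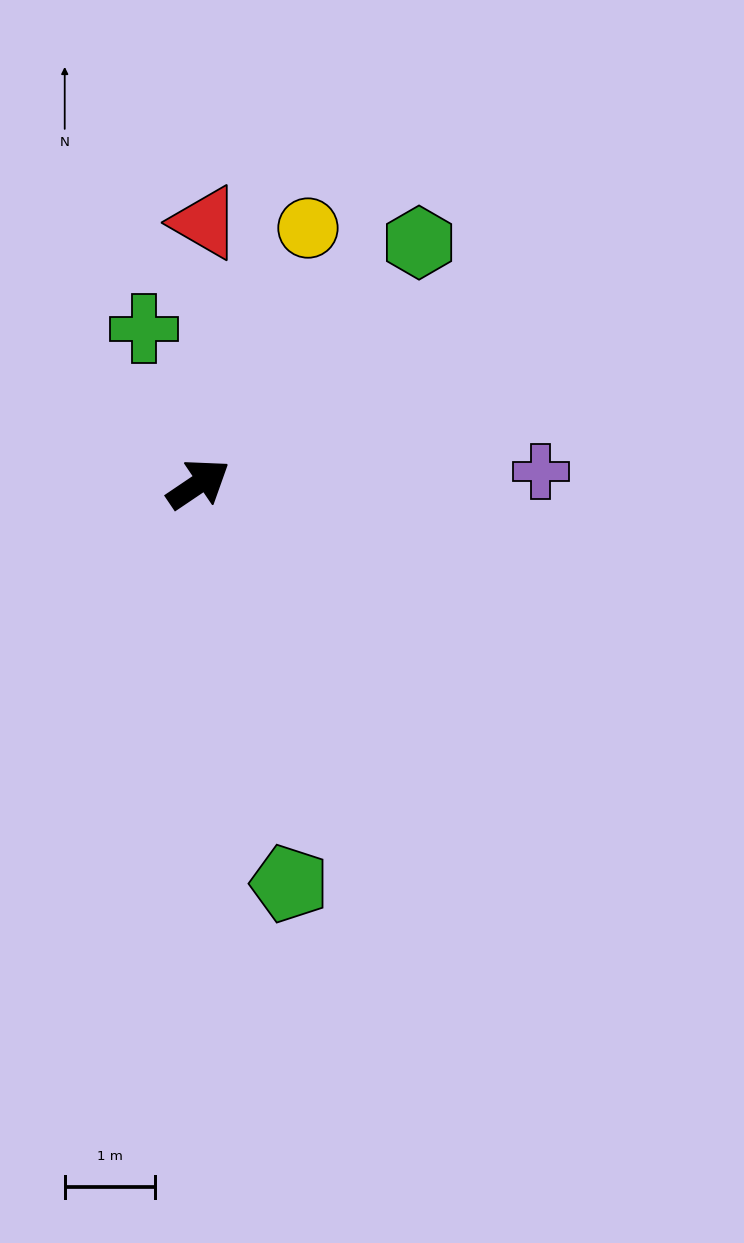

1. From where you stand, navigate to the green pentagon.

turn right 111°, forward 4.6 m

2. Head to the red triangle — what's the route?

turn left 55°, forward 2.9 m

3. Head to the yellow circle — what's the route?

turn left 33°, forward 3.1 m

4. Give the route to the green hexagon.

turn left 14°, forward 3.6 m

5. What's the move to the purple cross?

turn right 32°, forward 3.8 m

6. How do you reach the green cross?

turn left 75°, forward 1.8 m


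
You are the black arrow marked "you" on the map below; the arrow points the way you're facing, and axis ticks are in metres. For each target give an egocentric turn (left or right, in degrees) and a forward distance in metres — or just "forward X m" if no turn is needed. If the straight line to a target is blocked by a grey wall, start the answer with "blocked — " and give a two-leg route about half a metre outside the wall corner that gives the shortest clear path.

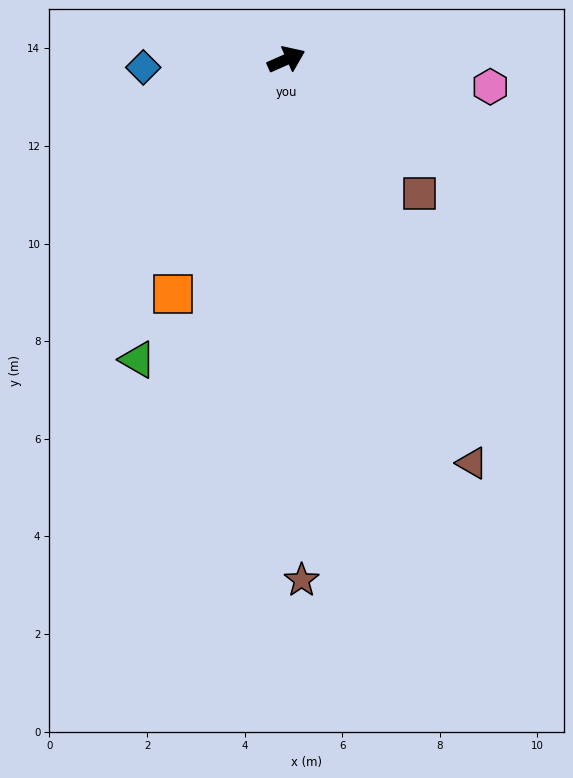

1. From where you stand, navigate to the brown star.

turn right 112°, forward 10.7 m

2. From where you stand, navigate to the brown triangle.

turn right 89°, forward 9.1 m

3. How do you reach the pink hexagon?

turn right 32°, forward 4.2 m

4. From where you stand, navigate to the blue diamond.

turn left 159°, forward 2.9 m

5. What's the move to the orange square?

turn right 140°, forward 5.3 m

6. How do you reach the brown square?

turn right 69°, forward 3.9 m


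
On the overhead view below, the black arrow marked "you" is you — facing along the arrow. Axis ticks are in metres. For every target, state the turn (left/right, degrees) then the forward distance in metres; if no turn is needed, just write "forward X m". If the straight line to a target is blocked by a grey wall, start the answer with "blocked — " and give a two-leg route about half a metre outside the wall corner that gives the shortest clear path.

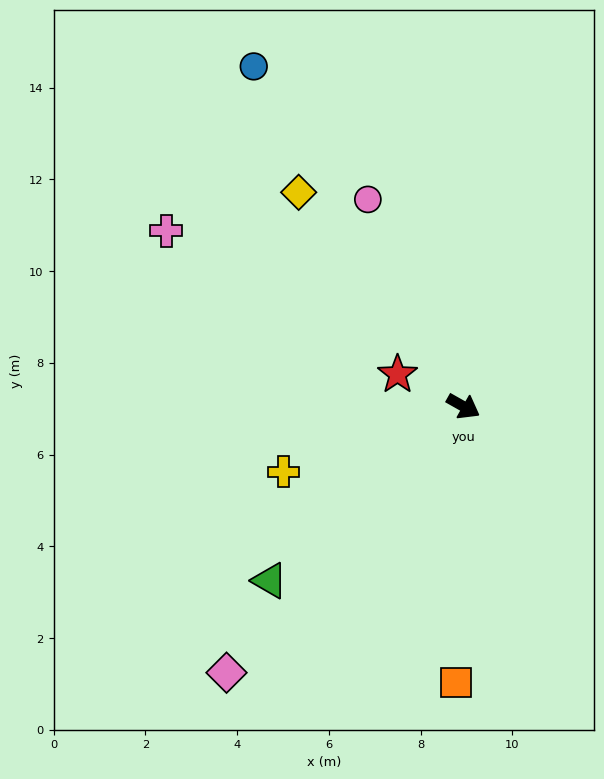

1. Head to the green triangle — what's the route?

turn right 109°, forward 5.7 m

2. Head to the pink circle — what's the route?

turn left 144°, forward 5.0 m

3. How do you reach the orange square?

turn right 62°, forward 6.0 m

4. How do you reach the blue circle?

turn left 151°, forward 8.7 m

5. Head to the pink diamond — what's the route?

turn right 102°, forward 7.8 m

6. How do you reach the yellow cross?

turn right 131°, forward 4.2 m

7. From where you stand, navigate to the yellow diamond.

turn left 157°, forward 5.9 m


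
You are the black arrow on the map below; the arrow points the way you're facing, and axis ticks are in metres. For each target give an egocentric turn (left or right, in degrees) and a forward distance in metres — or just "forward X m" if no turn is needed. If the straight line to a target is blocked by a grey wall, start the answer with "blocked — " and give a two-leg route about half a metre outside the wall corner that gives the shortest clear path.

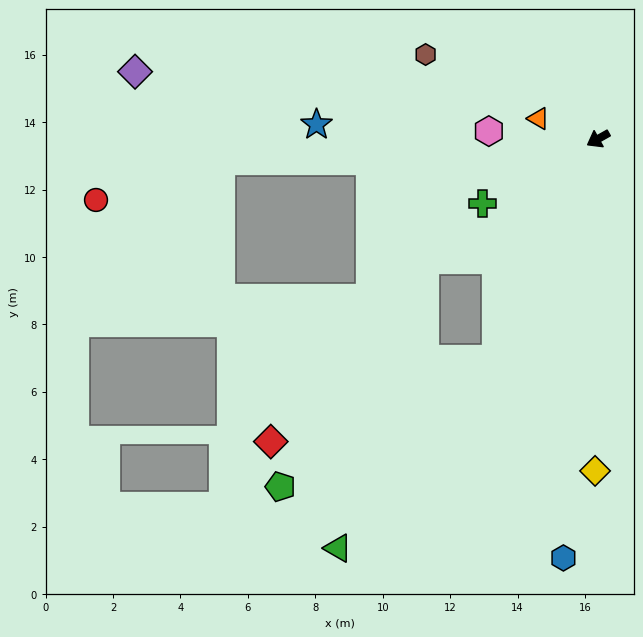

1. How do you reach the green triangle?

blocked — turn left 36°, forward 7.2 m, then turn right 15°, forward 7.3 m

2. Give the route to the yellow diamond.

turn left 60°, forward 9.8 m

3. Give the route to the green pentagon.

blocked — turn left 36°, forward 7.2 m, then turn right 35°, forward 7.4 m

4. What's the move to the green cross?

forward 3.9 m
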